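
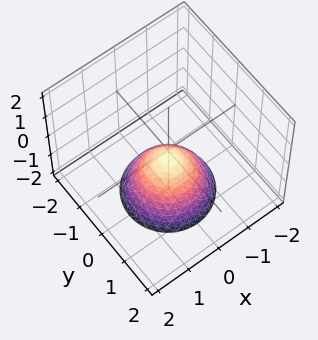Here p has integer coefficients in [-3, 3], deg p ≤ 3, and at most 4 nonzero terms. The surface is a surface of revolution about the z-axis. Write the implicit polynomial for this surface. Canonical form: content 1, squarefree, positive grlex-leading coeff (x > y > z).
2*x^2 + 2*y^2 + 2*z + 1

Degree: the shape is more complex than any degree-1 surface, so deg p = 2.
By symmetry, the z-axis is an axis of rotation, so x and y enter only as x² + y².
Reading off the gridlines: a circular section at z = -1 has radius between 0 and 1; the surface avoids every integer y-axis point in the box.
Together with the visible shape, these determine p as stated.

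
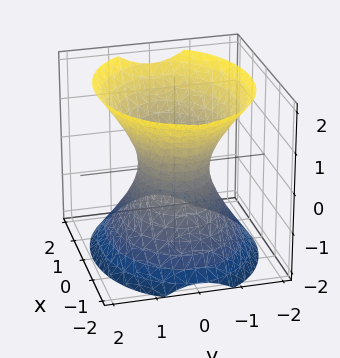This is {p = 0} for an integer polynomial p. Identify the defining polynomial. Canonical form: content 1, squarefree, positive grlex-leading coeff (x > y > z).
2*x^2 + 3*y^2 - 2*z^2 - 2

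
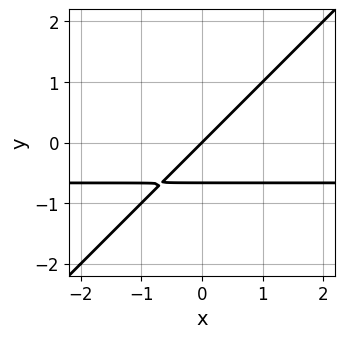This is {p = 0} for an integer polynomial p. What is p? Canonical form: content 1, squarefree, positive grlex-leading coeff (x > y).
The degree is 2 — no degree-1 curve has this shape.
From the visible intercepts: it crosses the y-axis at the gridline y = 0; it crosses the x-axis at the gridline x = 0.
These observations pin down the coefficients.

3*x*y - 3*y^2 + 2*x - 2*y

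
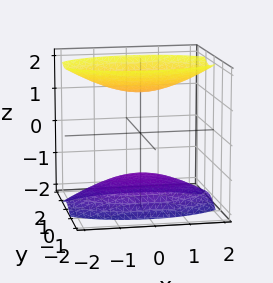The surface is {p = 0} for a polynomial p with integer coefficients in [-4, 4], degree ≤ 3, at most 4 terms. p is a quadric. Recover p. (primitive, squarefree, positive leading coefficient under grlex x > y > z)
The picture has 2 separate pieces. Treating them together as one polynomial.
The degree is 2 — two separate bowl-shaped sheets opening away from each other; a quadric.
Symmetries: the z ↦ −z reflection is a symmetry, so z appears only in even powers; the y ↦ −y reflection is a symmetry, so y appears only in even powers; it's symmetric under x → −x, forcing even powers of x.
From the axis intercepts and sections: no x-intercept at any integer in the box; no y-intercept at any integer in the box.
Solving for integer coefficients yields p as stated.

x^2 + 3*y^2 - 2*z^2 + 3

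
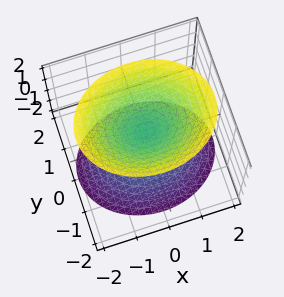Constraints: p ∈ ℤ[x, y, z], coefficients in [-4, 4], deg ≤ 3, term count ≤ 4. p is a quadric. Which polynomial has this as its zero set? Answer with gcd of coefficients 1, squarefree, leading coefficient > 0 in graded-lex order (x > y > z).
2*x^2 + 3*y^2 - 2*z^2 + 1

First, I count 2 distinct pieces. Treating them together as one polynomial.
Next, degree: two separate bowl-shaped sheets opening away from each other; a quadric, so deg p = 2.
Then, symmetries: it's symmetric under y → −y, forcing even powers of y; it's symmetric under x → −x, forcing even powers of x; the z ↦ −z reflection is a symmetry, so z appears only in even powers.
Next, against the integer gridlines: no y-intercept at any integer in the box; it misses every integer gridline on the x-axis.
Finally, matching integer coefficients to the picture gives p.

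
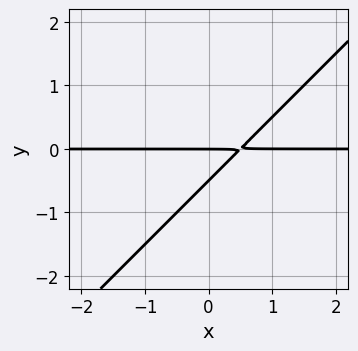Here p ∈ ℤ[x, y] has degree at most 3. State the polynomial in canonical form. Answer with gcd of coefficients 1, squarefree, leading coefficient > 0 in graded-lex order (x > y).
2*x*y - 2*y^2 - y

First, degree: no degree-1 curve has this shape, so deg p = 2.
Then, against the integer gridlines: the visible x-axis segment lies entirely on the curve; it crosses the y-axis at the gridline y = 0.
Finally, together with the visible shape, these determine p as stated.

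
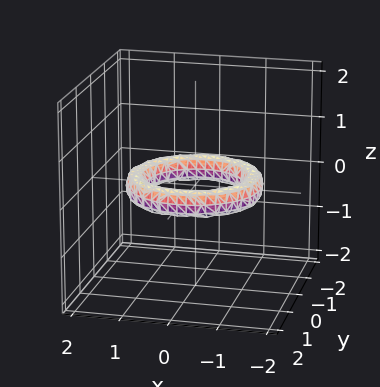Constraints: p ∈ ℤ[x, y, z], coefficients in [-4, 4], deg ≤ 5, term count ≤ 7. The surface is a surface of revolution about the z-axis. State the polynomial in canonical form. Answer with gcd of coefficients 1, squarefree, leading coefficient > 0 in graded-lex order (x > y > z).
1. Degree: the shape is more complex than any degree-3 surface, so deg p = 4.
2. Symmetry: the surface is invariant under rotation about z: p = q(x² + y², z).
3. Reading off the gridlines: the y-axis gridline crossings are at y ∈ {-1, 1}; among the integer gridlines, it crosses the x-axis at x ∈ {-1, 1}; no z-intercept at any integer in the box.
4. Putting this together gives p.

x^4 + 2*x^2*y^2 + y^4 - 3*x^2 - 3*y^2 + 3*z^2 + 2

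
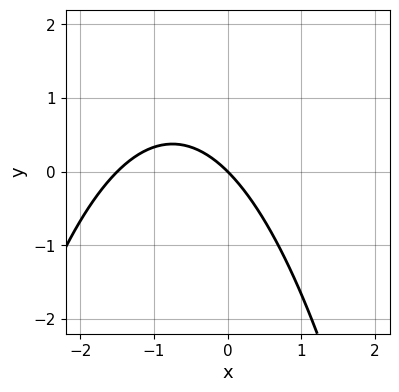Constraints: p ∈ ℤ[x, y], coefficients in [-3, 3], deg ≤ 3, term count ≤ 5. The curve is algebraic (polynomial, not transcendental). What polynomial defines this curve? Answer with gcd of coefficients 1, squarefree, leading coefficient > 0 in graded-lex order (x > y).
2*x^2 + 3*x + 3*y

The degree is 2 — no degree-1 curve has this shape.
Against the integer gridlines: it meets the x-axis at x = 0 (among the integer gridlines); it crosses the y-axis at the gridline y = 0.
Matching integer coefficients to the picture gives p.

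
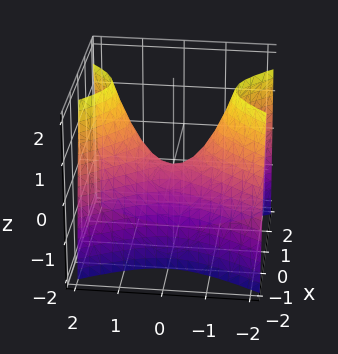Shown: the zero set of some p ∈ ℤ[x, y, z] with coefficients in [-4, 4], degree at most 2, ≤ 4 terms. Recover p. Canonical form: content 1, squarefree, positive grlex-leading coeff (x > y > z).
First, the degree is 2 — a saddle surface; a quadric.
Then, symmetries: it's symmetric under y → −y, forcing even powers of y; mirror symmetry x ↦ −x ⇒ only even powers of x.
Next, against the integer gridlines: it meets the x-axis at x = 0 (among the integer gridlines); one z-axis crossing is at z = 0; it meets the y-axis at y = 0 (among the integer gridlines).
Finally, putting this together gives p.

2*x^2 - y^2 + z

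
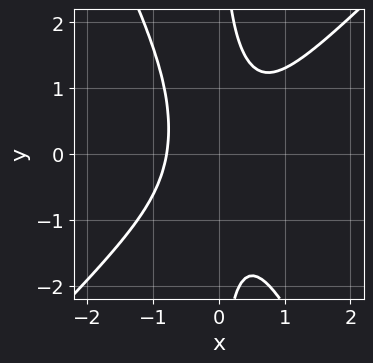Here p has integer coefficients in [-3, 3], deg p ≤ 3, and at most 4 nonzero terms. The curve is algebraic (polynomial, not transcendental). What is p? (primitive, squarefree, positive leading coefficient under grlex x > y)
(a) The degree is 3 — no degree-2 curve has this shape.
(b) Observable constraints: the curve avoids every integer y-axis point in the box.
(c) Putting this together gives p.

2*x^3 - x^2*y - x*y^2 + 1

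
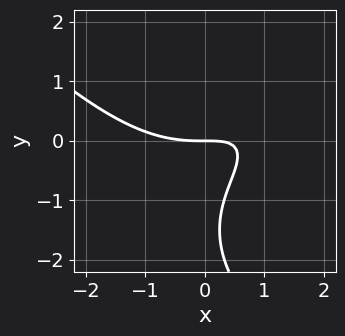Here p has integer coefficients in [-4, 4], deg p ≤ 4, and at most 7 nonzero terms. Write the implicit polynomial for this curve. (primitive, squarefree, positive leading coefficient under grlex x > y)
(a) The degree is 3 — no degree-2 curve has this shape.
(b) Reading off the gridlines: it meets the y-axis at y = 0 (among the integer gridlines); it meets the x-axis at x = 0 (among the integer gridlines).
(c) These observations pin down the coefficients.

x^3 + y^3 - 3*x*y + 3*y^2 + 3*y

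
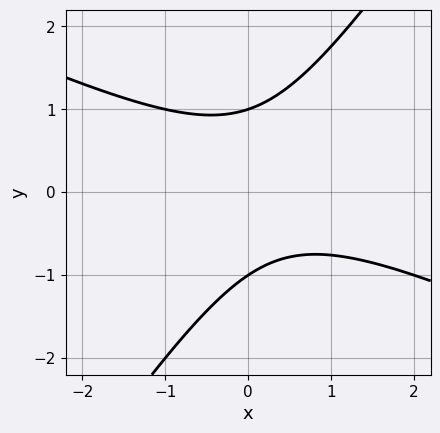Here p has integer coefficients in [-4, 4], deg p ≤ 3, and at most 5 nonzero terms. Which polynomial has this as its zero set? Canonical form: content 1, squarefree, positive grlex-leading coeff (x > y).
deg p = 2.
From the axis intercepts and sections: the y-axis gridline crossings are at y ∈ {-1, 1}; the curve avoids every integer x-axis point in the box.
Solving for integer coefficients yields p as stated.

2*x^2 + 3*x*y - 3*y^2 - x + 3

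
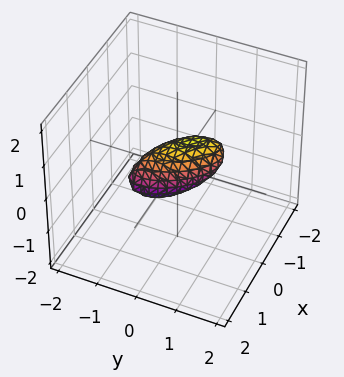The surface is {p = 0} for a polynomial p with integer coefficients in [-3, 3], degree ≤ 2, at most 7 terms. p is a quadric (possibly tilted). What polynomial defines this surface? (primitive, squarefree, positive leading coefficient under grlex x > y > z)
(a) deg p = 2.
(b) Matching integer coefficients to the picture gives p.

3*x^2 + 3*x*y + 2*x*z + 2*y^2 + 3*z^2 - 1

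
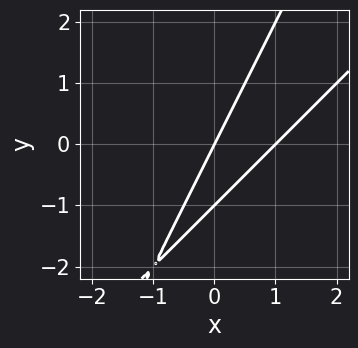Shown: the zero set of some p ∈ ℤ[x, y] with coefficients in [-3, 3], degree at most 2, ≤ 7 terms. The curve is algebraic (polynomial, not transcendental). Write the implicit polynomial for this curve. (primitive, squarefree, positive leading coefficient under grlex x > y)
2*x^2 - 3*x*y + y^2 - 2*x + y

(a) deg p = 2. The shape is more complex than any degree-1 curve.
(b) Observable constraints: the y-axis gridline crossings are at y ∈ {-1, 0}; the x-axis gridline crossings are at x ∈ {0, 1}.
(c) Solving for integer coefficients yields p as stated.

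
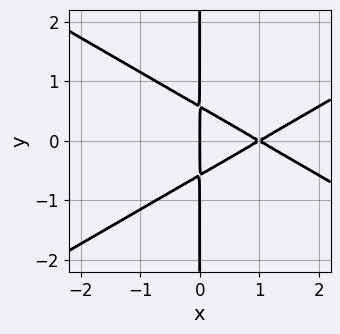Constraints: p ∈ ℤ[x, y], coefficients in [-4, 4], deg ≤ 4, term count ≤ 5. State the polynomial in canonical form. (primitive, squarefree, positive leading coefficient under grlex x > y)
x^3 - 3*x*y^2 - 2*x^2 + x

(a) Degree: the shape is more complex than any degree-2 curve, so deg p = 3.
(b) Symmetries: it's symmetric under y → −y, forcing even powers of y.
(c) From the visible intercepts: among the integer gridlines, it crosses the x-axis at x ∈ {0, 1}; every point of the y-axis in the box is on the curve.
(d) Putting this together gives p.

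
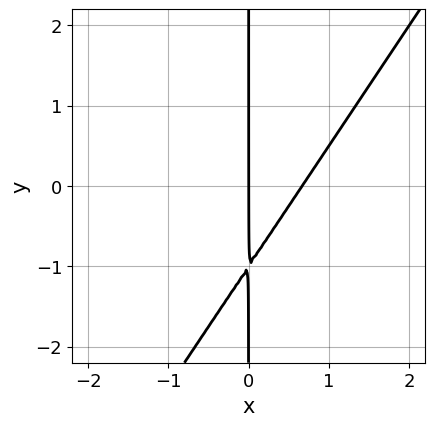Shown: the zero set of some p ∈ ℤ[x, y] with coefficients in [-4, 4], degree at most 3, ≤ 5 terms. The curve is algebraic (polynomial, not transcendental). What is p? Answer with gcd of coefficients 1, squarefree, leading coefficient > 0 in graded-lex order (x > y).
(a) Degree: the shape is more complex than any degree-1 curve, so deg p = 2.
(b) Checking where it meets the axes: it meets the x-axis at x = 0 (among the integer gridlines); the visible y-axis segment lies entirely on the curve.
(c) Putting this together gives p.

3*x^2 - 2*x*y - 2*x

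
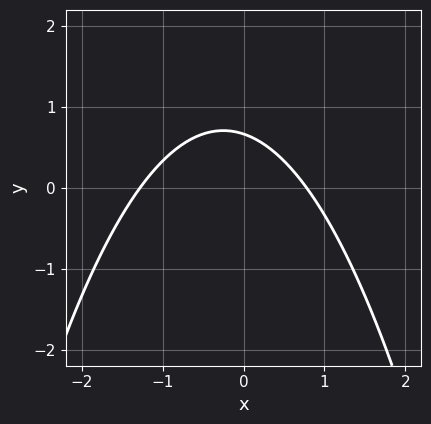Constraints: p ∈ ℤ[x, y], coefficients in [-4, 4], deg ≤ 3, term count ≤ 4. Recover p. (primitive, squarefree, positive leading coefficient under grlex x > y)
2*x^2 + x + 3*y - 2

(a) deg p = 2. No degree-1 curve has this shape.
(b) Putting this together gives p.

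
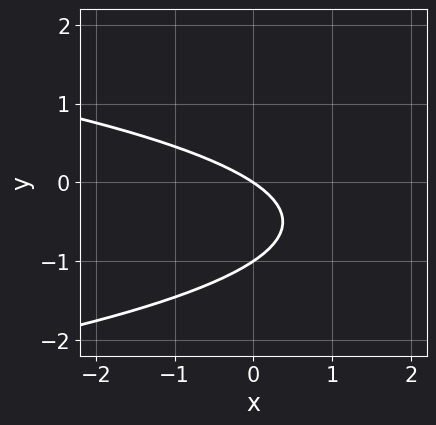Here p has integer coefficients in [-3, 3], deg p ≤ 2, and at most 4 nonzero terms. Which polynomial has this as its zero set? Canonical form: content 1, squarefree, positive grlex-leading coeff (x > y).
(a) Degree: a generic line meets the curve in up to 2 points, so deg p = 2.
(b) Reading off the gridlines: among the integer gridlines, it crosses the y-axis at y ∈ {-1, 0}; it meets the x-axis at x = 0 (among the integer gridlines).
(c) The integer polynomial consistent with all of this is the stated p.

3*y^2 + 2*x + 3*y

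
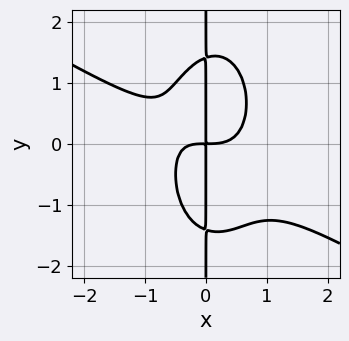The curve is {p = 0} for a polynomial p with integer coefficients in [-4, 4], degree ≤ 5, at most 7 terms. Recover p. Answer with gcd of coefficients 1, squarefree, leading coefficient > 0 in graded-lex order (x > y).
1. Degree: the shape is more complex than any degree-3 curve, so deg p = 4.
2. Reading off the gridlines: every point of the y-axis in the box is on the curve.
3. Together with the visible shape, these determine p as stated.

2*x^4 + 3*x^3*y + x*y^3 - x^2*y - 2*x*y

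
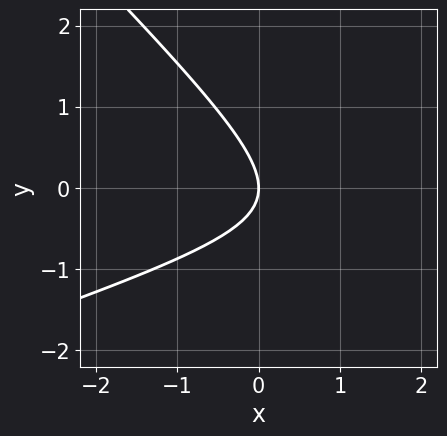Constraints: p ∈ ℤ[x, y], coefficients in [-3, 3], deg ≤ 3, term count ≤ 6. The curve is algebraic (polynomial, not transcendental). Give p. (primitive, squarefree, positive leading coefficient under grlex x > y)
(a) deg p = 2. A generic line meets the curve in up to 2 points.
(b) Checking where it meets the axes: one y-axis crossing is at y = 0; it meets the x-axis at x = 0 (among the integer gridlines).
(c) Matching integer coefficients to the picture gives p.

x^2 - 2*x*y - 3*y^2 - 3*x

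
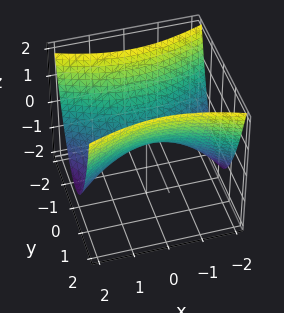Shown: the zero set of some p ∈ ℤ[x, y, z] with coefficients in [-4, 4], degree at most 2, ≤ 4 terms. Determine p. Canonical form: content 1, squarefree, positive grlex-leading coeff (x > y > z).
x^2 - 3*y^2 + 3*z

1. The degree is 2 — a saddle surface; a quadric.
2. Symmetries: mirror symmetry y ↦ −y ⇒ only even powers of y; it's symmetric under x → −x, forcing even powers of x.
3. From the axis intercepts and sections: it crosses the x-axis at the gridline x = 0; it crosses the z-axis at the gridline z = 0.
4. Solving for integer coefficients yields p as stated.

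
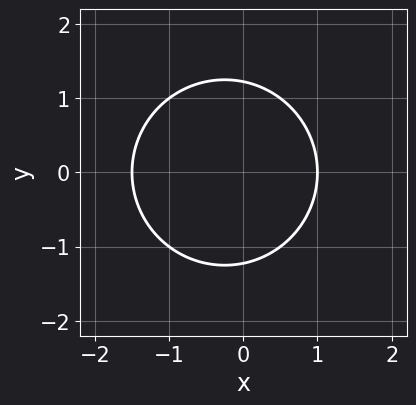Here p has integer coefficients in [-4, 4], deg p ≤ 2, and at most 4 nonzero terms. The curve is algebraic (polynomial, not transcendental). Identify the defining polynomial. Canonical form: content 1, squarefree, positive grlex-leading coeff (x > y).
deg p = 2. The shape is more complex than any degree-1 curve.
Symmetries: it's symmetric under y → −y, forcing even powers of y.
Observable constraints: it crosses the x-axis at the gridline x = 1.
These observations pin down the coefficients.

2*x^2 + 2*y^2 + x - 3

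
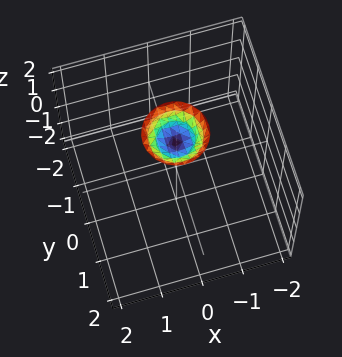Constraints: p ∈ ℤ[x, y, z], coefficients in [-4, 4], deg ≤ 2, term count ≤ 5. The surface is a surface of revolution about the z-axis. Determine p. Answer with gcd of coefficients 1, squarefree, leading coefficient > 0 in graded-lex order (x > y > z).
First, degree: a generic line meets the surface in up to 2 points, so deg p = 2.
Then, symmetries: the z-axis is an axis of rotation, so x and y enter only as x² + y².
Then, from the visible intercepts: the surface avoids every integer y-axis point in the box; a circular section at z = 2 has radius between 0 and 1; no x-intercept at any integer in the box.
Finally, fitting integer coefficients to these (and the overall shape) gives p.

2*x^2 + 2*y^2 - 2*z + 3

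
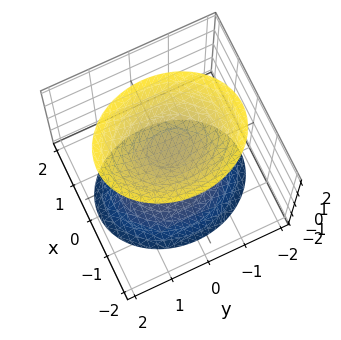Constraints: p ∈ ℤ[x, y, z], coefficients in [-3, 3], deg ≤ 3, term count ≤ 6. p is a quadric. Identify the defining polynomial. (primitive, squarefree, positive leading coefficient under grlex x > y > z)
3*x^2 + 2*y^2 - 2*z^2 + 2

There are 2 components.
deg p = 2.
Symmetries: the y ↦ −y reflection is a symmetry, so y appears only in even powers; it's symmetric under z → −z, forcing even powers of z; it's symmetric under x → −x, forcing even powers of x.
From the axis intercepts and sections: the surface avoids every integer x-axis point in the box; no y-intercept at any integer in the box.
Together with the visible shape, these determine p as stated.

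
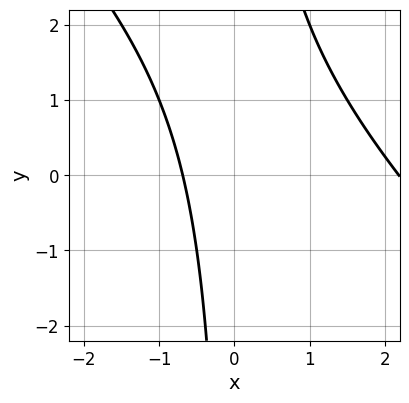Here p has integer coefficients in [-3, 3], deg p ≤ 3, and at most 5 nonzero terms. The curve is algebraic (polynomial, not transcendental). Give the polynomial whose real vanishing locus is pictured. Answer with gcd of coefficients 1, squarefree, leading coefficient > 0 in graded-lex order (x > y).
1. Degree: a generic line meets the curve in up to 2 points, so deg p = 2.
2. Checking where it meets the axes: no y-intercept at any integer in the box.
3. Assembling these constraints gives the stated polynomial.

2*x^2 + 2*x*y - 3*x - 3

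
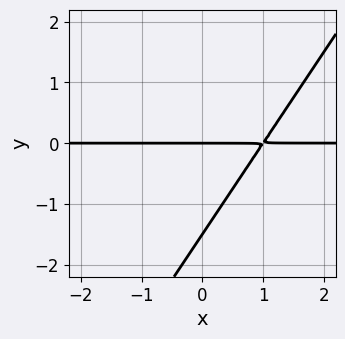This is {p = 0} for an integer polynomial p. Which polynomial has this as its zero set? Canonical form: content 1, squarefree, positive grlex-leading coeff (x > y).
deg p = 2. No degree-1 curve has this shape.
From the visible intercepts: every point of the x-axis in the box is on the curve; it meets the y-axis at y = 0 (among the integer gridlines).
Fitting integer coefficients to these (and the overall shape) gives p.

3*x*y - 2*y^2 - 3*y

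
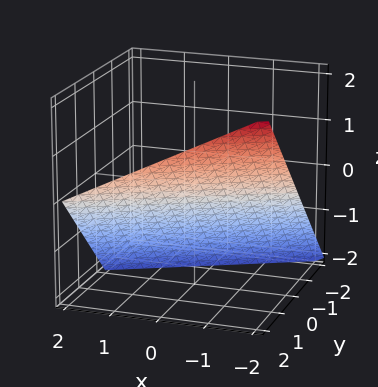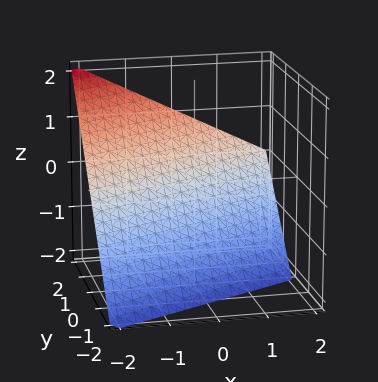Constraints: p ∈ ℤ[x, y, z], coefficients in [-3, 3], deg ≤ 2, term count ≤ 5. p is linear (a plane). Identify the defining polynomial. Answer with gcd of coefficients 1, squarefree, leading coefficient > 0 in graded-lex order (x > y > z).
x - 2*y + 2*z + 2

The degree is 1 — every cross-section is a straight line — this is a plane.
Observable constraints: one z-axis crossing is at z = -1; one x-axis crossing is at x = -2; it crosses the y-axis at the gridline y = 1.
Fitting integer coefficients to these (and the overall shape) gives p.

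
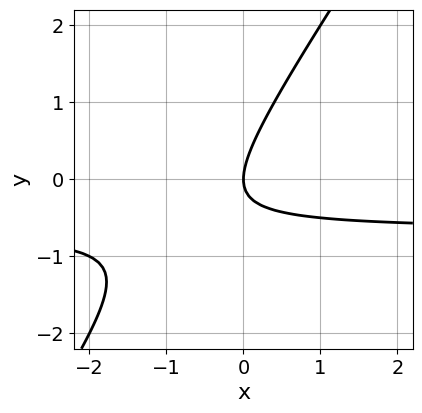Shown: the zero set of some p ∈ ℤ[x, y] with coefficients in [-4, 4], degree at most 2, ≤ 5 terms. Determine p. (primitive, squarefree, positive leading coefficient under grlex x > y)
(a) The degree is 2 — no degree-1 curve has this shape.
(b) Observable constraints: it crosses the y-axis at the gridline y = 0; one x-axis crossing is at x = 0.
(c) Solving for integer coefficients yields p as stated.

3*x*y - 2*y^2 + 2*x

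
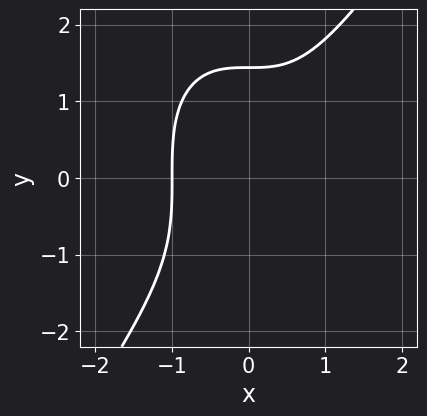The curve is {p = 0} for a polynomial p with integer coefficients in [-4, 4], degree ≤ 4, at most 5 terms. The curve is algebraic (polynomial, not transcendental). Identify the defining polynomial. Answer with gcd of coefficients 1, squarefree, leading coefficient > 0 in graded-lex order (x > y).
3*x^3 - y^3 + 3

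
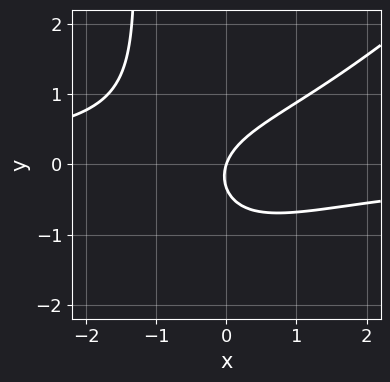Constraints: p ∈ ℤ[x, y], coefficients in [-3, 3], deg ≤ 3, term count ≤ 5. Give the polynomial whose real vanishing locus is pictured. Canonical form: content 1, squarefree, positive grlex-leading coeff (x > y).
2*x^2*y - 2*x*y^2 - 3*y^2 + 3*x - y

1. The degree is 3 — the shape is more complex than any degree-2 curve.
2. Reading off the gridlines: it meets the y-axis at y = 0 (among the integer gridlines); one x-axis crossing is at x = 0.
3. Putting this together gives p.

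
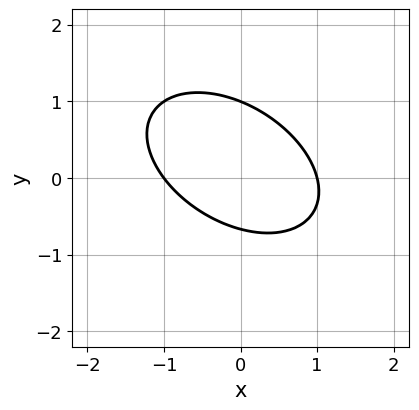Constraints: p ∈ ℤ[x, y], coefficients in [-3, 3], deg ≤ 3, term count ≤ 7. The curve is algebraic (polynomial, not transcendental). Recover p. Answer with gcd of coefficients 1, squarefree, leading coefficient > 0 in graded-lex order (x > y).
2*x^2 + 2*x*y + 3*y^2 - y - 2

deg p = 2.
Checking where it meets the axes: it meets the y-axis at y = 1 (among the integer gridlines); among the integer gridlines, it crosses the x-axis at x ∈ {-1, 1}.
Assembling these constraints gives the stated polynomial.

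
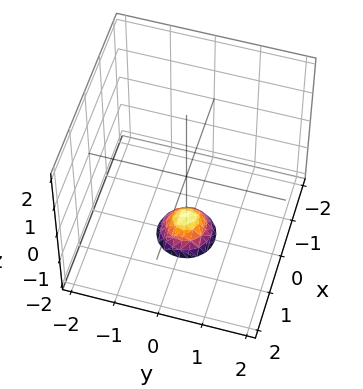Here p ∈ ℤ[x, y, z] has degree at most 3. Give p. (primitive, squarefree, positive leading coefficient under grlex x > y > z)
3*x^2 + 3*y^2 + 2*z + 3

First, the degree is 2 — the shape is more complex than any degree-1 surface.
Next, symmetries: rotational symmetry about the z-axis ⇒ p depends on x, y only through x² + y².
Next, reading off the gridlines: it misses every integer gridline on the x-axis; no y-intercept at any integer in the box.
Finally, these observations pin down the coefficients.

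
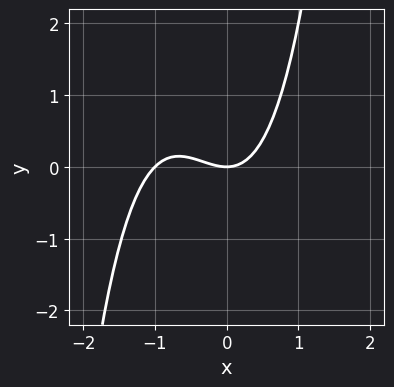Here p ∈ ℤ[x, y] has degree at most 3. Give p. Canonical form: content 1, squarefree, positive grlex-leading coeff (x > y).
1. deg p = 3.
2. Observable constraints: the x-axis gridline crossings are at x ∈ {-1, 0}; it meets the y-axis at y = 0 (among the integer gridlines).
3. Putting this together gives p.

x^3 + x^2 - y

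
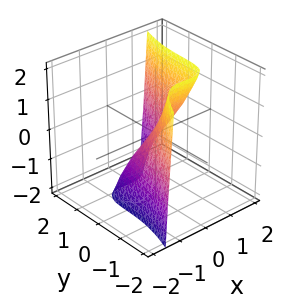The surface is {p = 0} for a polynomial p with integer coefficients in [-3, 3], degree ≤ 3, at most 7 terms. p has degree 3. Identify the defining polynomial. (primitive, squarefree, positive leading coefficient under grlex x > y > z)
Degree: no degree-2 surface has this shape, so deg p = 3.
Observable constraints: one x-axis crossing is at x = 0; one y-axis crossing is at y = 0; it crosses the z-axis at the gridline z = 0.
Together with the visible shape, these determine p as stated.

3*x^3 + 2*x^2*y - y^3 - 3*y - 2*z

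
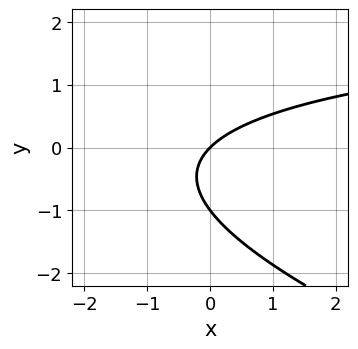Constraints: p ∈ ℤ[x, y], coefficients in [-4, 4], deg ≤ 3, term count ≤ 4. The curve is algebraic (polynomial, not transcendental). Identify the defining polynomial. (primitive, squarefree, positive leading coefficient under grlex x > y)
x*y + 3*y^2 - 3*x + 3*y

1. deg p = 2.
2. From the axis intercepts and sections: it crosses the x-axis at the gridline x = 0; the y-axis gridline crossings are at y ∈ {-1, 0}.
3. These observations pin down the coefficients.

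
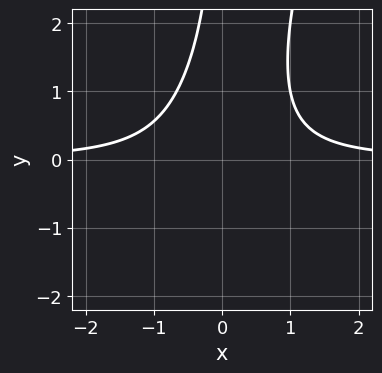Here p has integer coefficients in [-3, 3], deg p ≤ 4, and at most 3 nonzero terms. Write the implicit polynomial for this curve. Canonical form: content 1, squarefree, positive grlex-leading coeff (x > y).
1. The degree is 3 — a generic line meets the curve in up to 3 points.
2. Reading off the gridlines: the curve avoids every integer x-axis point in the box; it misses every integer gridline on the y-axis.
3. Assembling these constraints gives the stated polynomial.

3*x^2*y - x*y^2 - 2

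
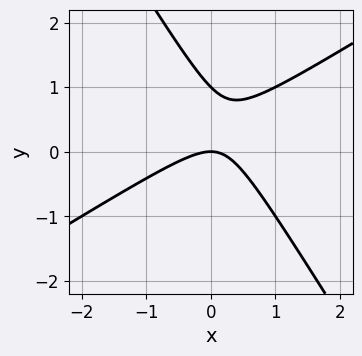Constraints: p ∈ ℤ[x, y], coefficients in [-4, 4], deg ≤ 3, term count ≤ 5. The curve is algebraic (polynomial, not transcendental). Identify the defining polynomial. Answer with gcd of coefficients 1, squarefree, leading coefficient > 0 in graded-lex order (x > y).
(a) Degree: the shape is more complex than any degree-1 curve, so deg p = 2.
(b) Checking where it meets the axes: it crosses the x-axis at the gridline x = 0; the y-axis gridline crossings are at y ∈ {0, 1}.
(c) Putting this together gives p.

x^2 - x*y - y^2 + y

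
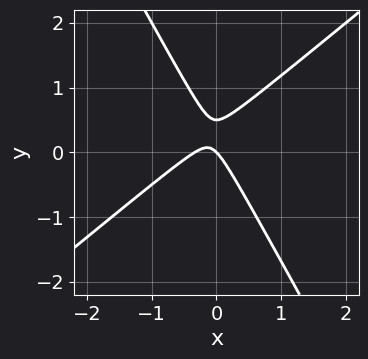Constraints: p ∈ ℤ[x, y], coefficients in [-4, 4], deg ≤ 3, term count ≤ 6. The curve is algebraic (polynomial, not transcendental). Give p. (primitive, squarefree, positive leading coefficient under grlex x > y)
3*x^2 - 2*x*y - 2*y^2 + x + y

(a) deg p = 2. The shape is more complex than any degree-1 curve.
(b) Reading off the gridlines: one y-axis crossing is at y = 0; one x-axis crossing is at x = 0.
(c) Matching integer coefficients to the picture gives p.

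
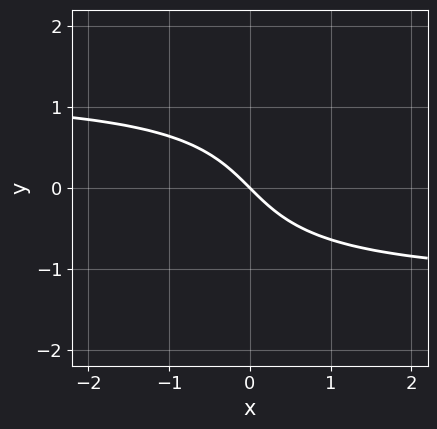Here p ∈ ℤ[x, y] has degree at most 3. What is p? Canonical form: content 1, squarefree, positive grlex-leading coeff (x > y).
First, deg p = 3. No degree-2 curve has this shape.
Then, from the visible intercepts: it crosses the x-axis at the gridline x = 0; it crosses the y-axis at the gridline y = 0.
Finally, assembling these constraints gives the stated polynomial.

2*x*y^2 - y^3 - 3*x - 3*y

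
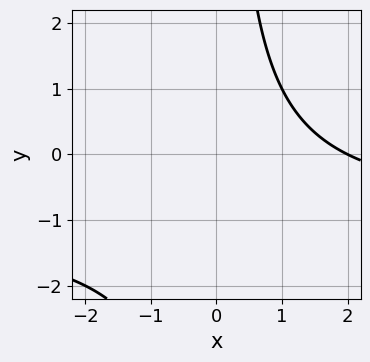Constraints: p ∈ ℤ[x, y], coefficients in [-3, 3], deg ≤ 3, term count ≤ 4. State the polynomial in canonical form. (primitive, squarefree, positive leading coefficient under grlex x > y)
x*y + x - 2

1. Degree: a generic line meets the curve in up to 2 points, so deg p = 2.
2. Observable constraints: one x-axis crossing is at x = 2; the curve avoids every integer y-axis point in the box.
3. Matching integer coefficients to the picture gives p.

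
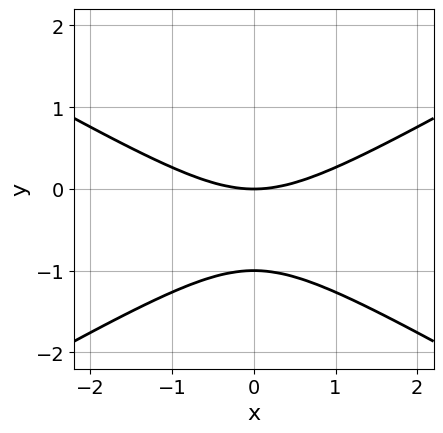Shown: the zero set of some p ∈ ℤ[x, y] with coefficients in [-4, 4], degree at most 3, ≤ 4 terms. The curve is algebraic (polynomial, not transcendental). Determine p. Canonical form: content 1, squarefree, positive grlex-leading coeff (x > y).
x^2 - 3*y^2 - 3*y

Degree: the shape is more complex than any degree-1 curve, so deg p = 2.
Symmetries: it's symmetric under x → −x, forcing even powers of x.
Checking where it meets the axes: among the integer gridlines, it crosses the y-axis at y ∈ {-1, 0}; one x-axis crossing is at x = 0.
These observations pin down the coefficients.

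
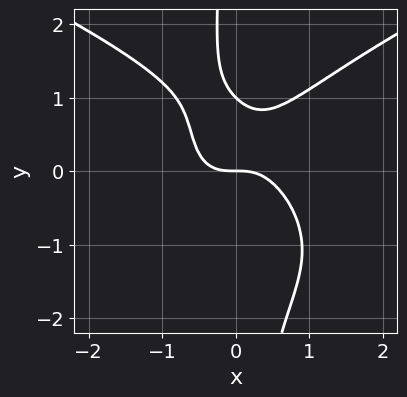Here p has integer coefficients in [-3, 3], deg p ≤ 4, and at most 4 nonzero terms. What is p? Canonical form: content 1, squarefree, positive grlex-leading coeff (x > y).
2*x*y^3 - 3*x^3 + 2*y^2 - 2*y

(a) deg p = 4. The shape is more complex than any degree-3 curve.
(b) Against the integer gridlines: it meets the x-axis at x = 0 (among the integer gridlines); the y-axis gridline crossings are at y ∈ {0, 1}.
(c) Assembling these constraints gives the stated polynomial.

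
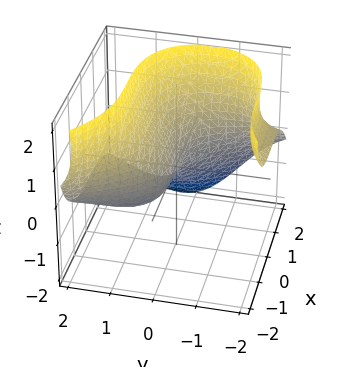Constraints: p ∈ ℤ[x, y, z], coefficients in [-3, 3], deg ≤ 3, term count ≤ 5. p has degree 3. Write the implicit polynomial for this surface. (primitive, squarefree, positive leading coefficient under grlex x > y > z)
x^3 + 2*y^2*z - 2*z^2 + 3*y

The degree is 3 — the shape is more complex than any degree-2 surface.
From the axis intercepts and sections: it meets the z-axis at z = 0 (among the integer gridlines); one y-axis crossing is at y = 0; one x-axis crossing is at x = 0.
Fitting integer coefficients to these (and the overall shape) gives p.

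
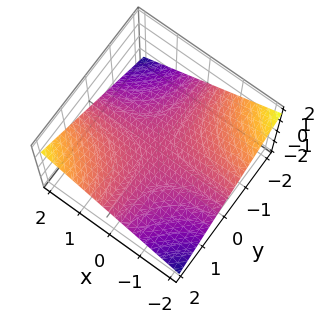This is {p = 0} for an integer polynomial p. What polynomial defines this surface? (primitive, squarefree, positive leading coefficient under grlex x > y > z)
x*y - 3*z

Degree: a hyperbolic paraboloid; a quadric, so deg p = 2.
Reading off the gridlines: every point of the x-axis in the box is on the surface; the visible y-axis segment lies entirely on the surface.
Putting this together gives p.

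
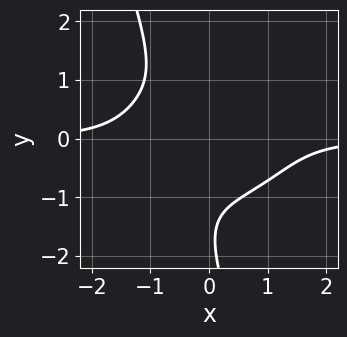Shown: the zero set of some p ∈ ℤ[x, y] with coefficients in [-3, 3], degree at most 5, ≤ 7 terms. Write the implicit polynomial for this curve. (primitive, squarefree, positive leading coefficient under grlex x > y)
2*x^3*y + 3*x*y^3 + y^4 + 2*y^3 + 3

First, degree: the shape is more complex than any degree-3 curve, so deg p = 4.
Then, checking where it meets the axes: the curve avoids every integer x-axis point in the box; no y-intercept at any integer in the box.
Finally, putting this together gives p.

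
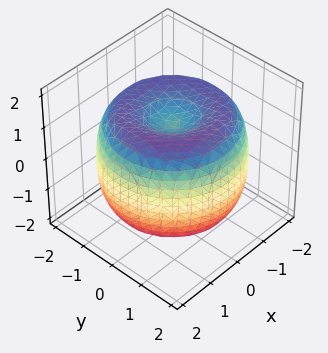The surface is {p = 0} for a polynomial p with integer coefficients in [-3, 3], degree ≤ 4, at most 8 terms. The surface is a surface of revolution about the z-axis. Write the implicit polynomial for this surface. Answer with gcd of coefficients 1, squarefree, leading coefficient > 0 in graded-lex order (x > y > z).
x^4 + 2*x^2*y^2 + y^4 - 3*x^2 - 3*y^2 + 2*z^2 - 2

deg p = 4.
Symmetries: every cross-section ⟂ z is a circle, so x, y appear only via x² + y².
Checking where it meets the axes: the z-axis gridline crossings are at z ∈ {-1, 1}; a circular section at z = 0 has radius between 1 and 2.
Fitting integer coefficients to these (and the overall shape) gives p.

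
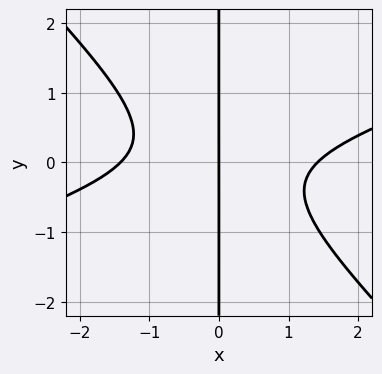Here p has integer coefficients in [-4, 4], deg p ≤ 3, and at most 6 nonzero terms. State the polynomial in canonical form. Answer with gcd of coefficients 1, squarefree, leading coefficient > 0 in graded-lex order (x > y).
1. deg p = 3. The shape is more complex than any degree-2 curve.
2. Observable constraints: one x-axis crossing is at x = 0; every point of the y-axis in the box is on the curve.
3. Together with the visible shape, these determine p as stated.

x^3 - 2*x^2*y - 3*x*y^2 - 2*x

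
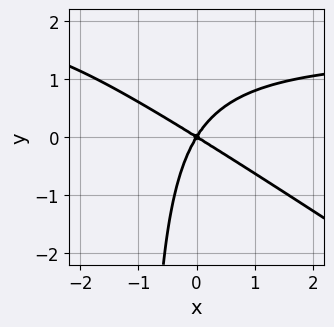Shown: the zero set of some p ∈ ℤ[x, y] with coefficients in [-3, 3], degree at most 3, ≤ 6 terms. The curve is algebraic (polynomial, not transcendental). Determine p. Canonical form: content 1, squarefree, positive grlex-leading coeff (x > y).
2*x^2*y + 3*x*y^2 - 3*x^2 - 3*x*y + 3*y^2

1. The degree is 3 — no degree-2 curve has this shape.
2. Against the integer gridlines: it meets the x-axis at x = 0 (among the integer gridlines); it meets the y-axis at y = 0 (among the integer gridlines).
3. These observations pin down the coefficients.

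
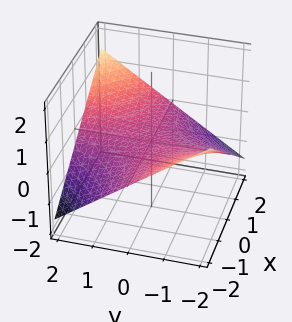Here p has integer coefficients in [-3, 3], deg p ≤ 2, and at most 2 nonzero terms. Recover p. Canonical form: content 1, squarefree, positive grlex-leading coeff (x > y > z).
(a) Degree: a hyperbolic paraboloid; a quadric, so deg p = 2.
(b) From the visible intercepts: one z-axis crossing is at z = 0; the visible x-axis segment lies entirely on the surface; the visible y-axis segment lies entirely on the surface.
(c) Matching integer coefficients to the picture gives p.

x*y - 3*z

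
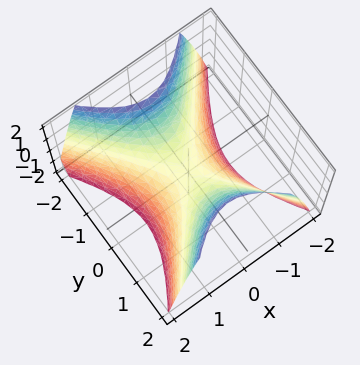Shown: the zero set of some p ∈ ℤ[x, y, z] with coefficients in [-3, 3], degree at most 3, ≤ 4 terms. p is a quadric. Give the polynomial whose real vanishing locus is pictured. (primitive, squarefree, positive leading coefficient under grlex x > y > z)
(a) deg p = 2. A saddle surface; a quadric.
(b) Symmetries: the x ↦ −x reflection is a symmetry, so x appears only in even powers; it's symmetric under y → −y, forcing even powers of y.
(c) Reading off the gridlines: it meets the x-axis at x = 0 (among the integer gridlines); it crosses the z-axis at the gridline z = 0.
(d) Together with the visible shape, these determine p as stated.

3*x^2 - 2*y^2 + 2*z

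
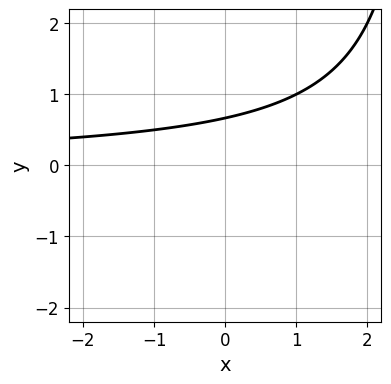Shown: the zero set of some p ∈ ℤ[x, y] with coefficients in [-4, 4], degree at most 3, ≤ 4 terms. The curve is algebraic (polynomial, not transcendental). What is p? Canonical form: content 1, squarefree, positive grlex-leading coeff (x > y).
deg p = 2.
Against the integer gridlines: no x-intercept at any integer in the box.
Fitting integer coefficients to these (and the overall shape) gives p.

x*y - 3*y + 2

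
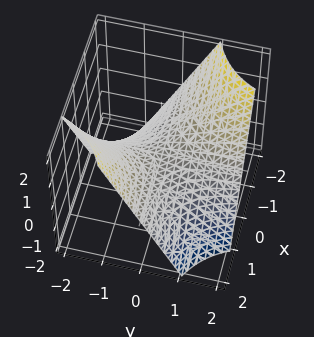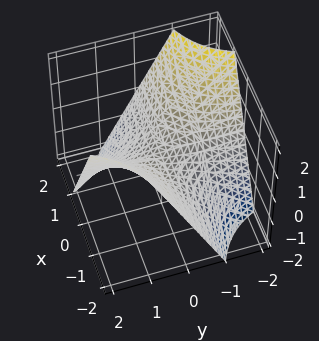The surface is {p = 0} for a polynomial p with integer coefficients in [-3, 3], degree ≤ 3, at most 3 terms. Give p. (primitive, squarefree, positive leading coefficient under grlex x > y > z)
x*y + z

(a) The degree is 2 — a hyperbolic paraboloid; a quadric.
(b) Observable constraints: every point of the y-axis in the box is on the surface; one z-axis crossing is at z = 0; every point of the x-axis in the box is on the surface.
(c) Fitting integer coefficients to these (and the overall shape) gives p.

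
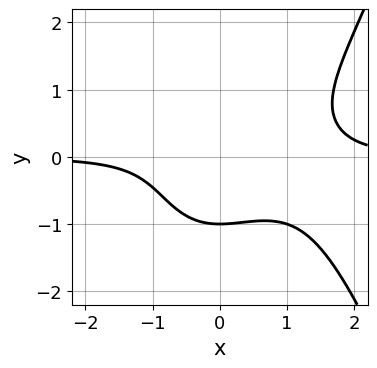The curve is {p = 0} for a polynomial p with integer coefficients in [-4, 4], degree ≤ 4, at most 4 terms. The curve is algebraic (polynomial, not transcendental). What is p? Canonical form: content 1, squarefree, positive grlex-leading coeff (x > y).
1. Degree: the shape is more complex than any degree-3 curve, so deg p = 4.
2. From the axis intercepts and sections: it misses every integer gridline on the x-axis; it meets the y-axis at y = -1 (among the integer gridlines).
3. Solving for integer coefficients yields p as stated.

x^3*y - x^2*y - y^3 - 1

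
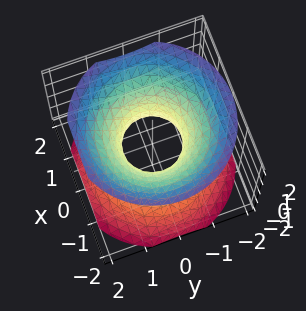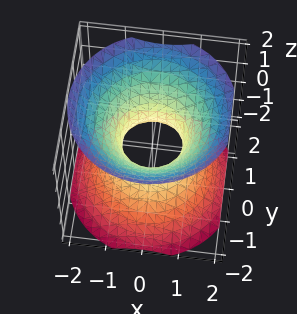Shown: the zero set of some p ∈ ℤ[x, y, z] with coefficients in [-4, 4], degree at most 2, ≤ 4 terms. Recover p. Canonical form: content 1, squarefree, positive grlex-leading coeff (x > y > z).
3*x^2 + 3*y^2 - 3*z^2 - 2

The degree is 2 — an hourglass — one-sheet hyperboloid; a quadric.
Symmetry: every cross-section ⟂ z is a circle, so x, y appear only via x² + y²; mirror symmetry z ↦ −z ⇒ only even powers of z.
From the axis intercepts and sections: the surface avoids every integer z-axis point in the box; a circular section at z = 0 has radius between 0 and 1.
Putting this together gives p.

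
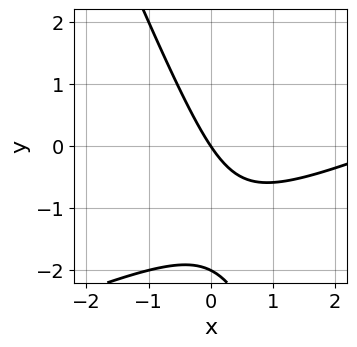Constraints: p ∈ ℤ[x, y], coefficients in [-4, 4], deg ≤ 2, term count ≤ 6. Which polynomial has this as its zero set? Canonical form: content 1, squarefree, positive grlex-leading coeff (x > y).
(a) Degree: no degree-1 curve has this shape, so deg p = 2.
(b) From the axis intercepts and sections: it crosses the x-axis at the gridline x = 0; the y-axis gridline crossings are at y ∈ {-2, 0}.
(c) Fitting integer coefficients to these (and the overall shape) gives p.

x^2 - 2*x*y - y^2 - 3*x - 2*y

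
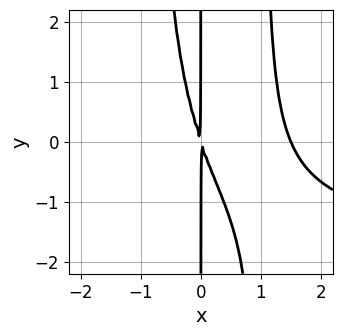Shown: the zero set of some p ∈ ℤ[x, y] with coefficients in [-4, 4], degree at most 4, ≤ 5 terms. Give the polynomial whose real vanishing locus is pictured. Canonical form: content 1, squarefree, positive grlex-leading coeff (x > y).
(a) Degree: no degree-3 curve has this shape, so deg p = 4.
(b) Observable constraints: the visible y-axis segment lies entirely on the curve.
(c) Assembling these constraints gives the stated polynomial.

x^3*y + 2*x^3 - 3*x^2 - x*y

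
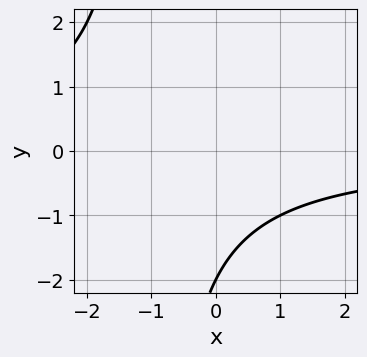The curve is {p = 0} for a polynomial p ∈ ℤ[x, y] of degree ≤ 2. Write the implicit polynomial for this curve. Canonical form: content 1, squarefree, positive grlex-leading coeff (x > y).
x*y + y + 2

1. deg p = 2. No degree-1 curve has this shape.
2. From the axis intercepts and sections: it crosses the y-axis at the gridline y = -2; the curve avoids every integer x-axis point in the box.
3. Matching integer coefficients to the picture gives p.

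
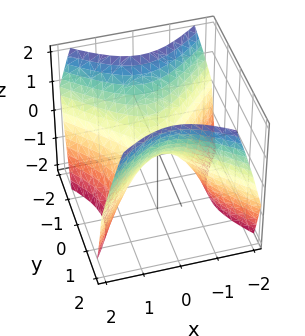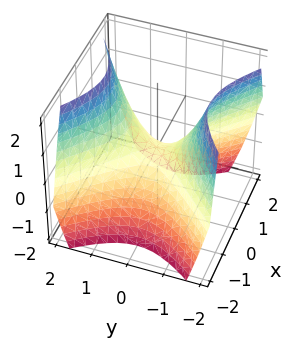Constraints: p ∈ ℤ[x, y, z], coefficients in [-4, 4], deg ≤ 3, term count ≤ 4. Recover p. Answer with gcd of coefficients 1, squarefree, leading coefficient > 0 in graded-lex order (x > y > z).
x^2 - y^2 + z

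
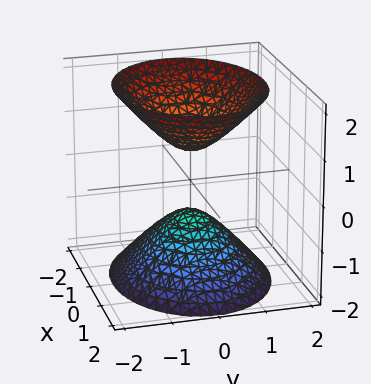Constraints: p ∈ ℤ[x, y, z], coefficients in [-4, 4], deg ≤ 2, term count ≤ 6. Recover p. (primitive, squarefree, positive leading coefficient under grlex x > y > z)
2*x^2 + 3*y^2 - 2*z^2 + 1

There are 2 components. They look like related sheets of one shape, so recover p as a whole.
deg p = 2. Two separate bowl-shaped sheets opening away from each other; a quadric.
Symmetries: it's symmetric under x → −x, forcing even powers of x; it's symmetric under y → −y, forcing even powers of y; the z ↦ −z reflection is a symmetry, so z appears only in even powers.
Checking where it meets the axes: no y-intercept at any integer in the box; no x-intercept at any integer in the box.
Together with the visible shape, these determine p as stated.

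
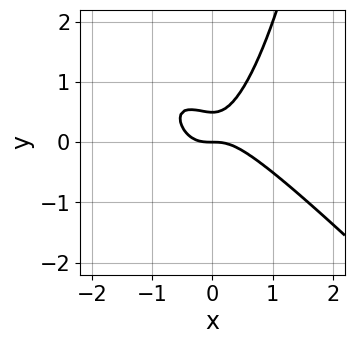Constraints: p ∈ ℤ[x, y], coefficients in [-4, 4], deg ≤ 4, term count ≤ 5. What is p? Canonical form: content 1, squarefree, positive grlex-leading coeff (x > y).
2*x^3 + 2*x^2*y - 2*y^2 + y

deg p = 3.
From the visible intercepts: it crosses the y-axis at the gridline y = 0; it meets the x-axis at x = 0 (among the integer gridlines).
Assembling these constraints gives the stated polynomial.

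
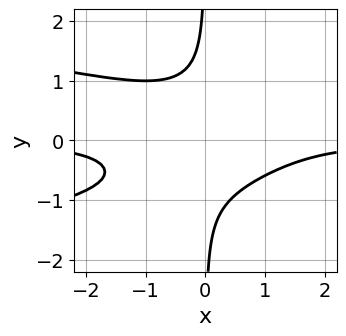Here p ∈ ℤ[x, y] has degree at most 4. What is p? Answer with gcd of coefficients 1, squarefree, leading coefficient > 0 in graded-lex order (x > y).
2*x*y^3 + x^2*y + 1

1. The degree is 4 — no degree-3 curve has this shape.
2. Checking where it meets the axes: no x-intercept at any integer in the box; no y-intercept at any integer in the box.
3. These observations pin down the coefficients.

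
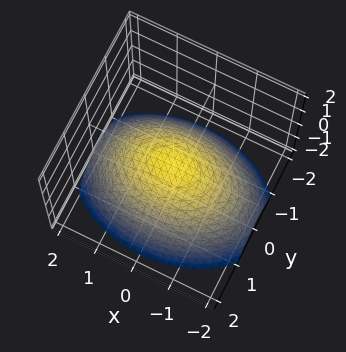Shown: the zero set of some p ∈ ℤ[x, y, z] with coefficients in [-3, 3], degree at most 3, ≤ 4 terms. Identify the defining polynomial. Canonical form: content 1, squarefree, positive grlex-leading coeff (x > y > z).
1. The degree is 2 — a paraboloid; a quadric.
2. Symmetries: mirror symmetry x ↦ −x ⇒ only even powers of x; it's symmetric under y → −y, forcing even powers of y.
3. From the axis intercepts and sections: one x-axis crossing is at x = 0; one z-axis crossing is at z = 0; it meets the y-axis at y = 0 (among the integer gridlines).
4. These observations pin down the coefficients.

x^2 + 2*y^2 + 3*z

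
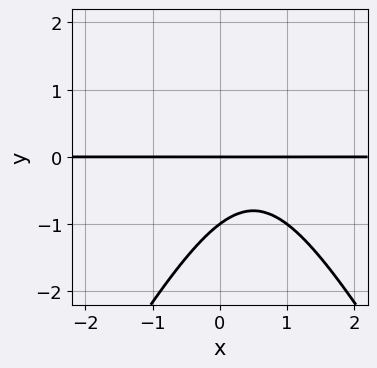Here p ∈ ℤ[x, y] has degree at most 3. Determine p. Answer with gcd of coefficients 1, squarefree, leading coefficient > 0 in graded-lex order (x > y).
3*x^2*y - y^3 - 3*x*y + 2*y^2 + 3*y

First, the degree is 3 — a generic line meets the curve in up to 3 points.
Then, reading off the gridlines: among the integer gridlines, it crosses the y-axis at y ∈ {-1, 0}; every point of the x-axis in the box is on the curve.
Finally, together with the visible shape, these determine p as stated.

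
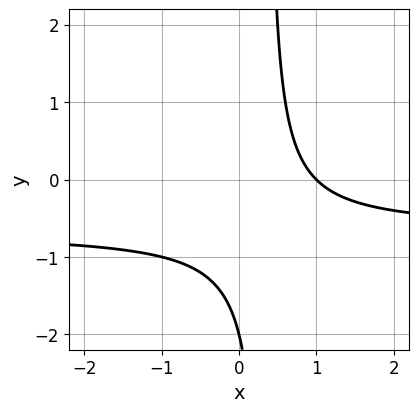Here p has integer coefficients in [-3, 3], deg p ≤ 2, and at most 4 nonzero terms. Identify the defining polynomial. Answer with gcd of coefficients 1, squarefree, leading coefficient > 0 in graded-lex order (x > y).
deg p = 2. A generic line meets the curve in up to 2 points.
Against the integer gridlines: it crosses the y-axis at the gridline y = -2; one x-axis crossing is at x = 1.
Fitting integer coefficients to these (and the overall shape) gives p.

3*x*y + 2*x - y - 2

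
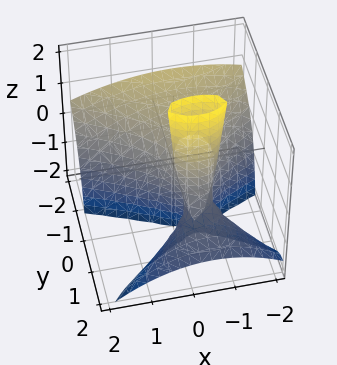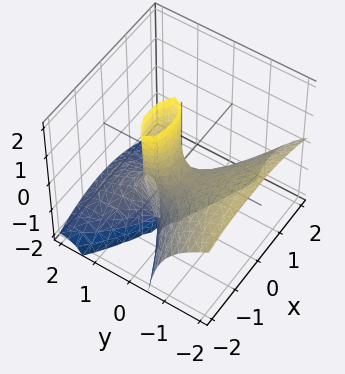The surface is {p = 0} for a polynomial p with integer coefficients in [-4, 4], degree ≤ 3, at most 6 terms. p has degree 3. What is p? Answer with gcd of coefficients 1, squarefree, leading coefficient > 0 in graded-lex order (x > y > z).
y^3 + 2*y^2*z + x^2 - y*z + x

1. deg p = 3.
2. From the visible intercepts: it crosses the y-axis at the gridline y = 0; every point of the z-axis in the box is on the surface; the x-axis gridline crossings are at x ∈ {-1, 0}.
3. Solving for integer coefficients yields p as stated.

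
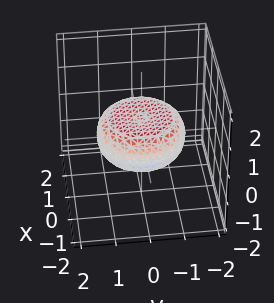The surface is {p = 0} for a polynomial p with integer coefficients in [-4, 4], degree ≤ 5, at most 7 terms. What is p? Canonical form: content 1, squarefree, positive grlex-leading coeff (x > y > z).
x^4 + 2*x^2*y^2 + y^4 - x^2 - y^2 + 3*z^2 - 1

1. The degree is 4 — no degree-3 surface has this shape.
2. Symmetries: every cross-section ⟂ z is a circle, so x, y appear only via x² + y².
3. Against the integer gridlines: a circular section at z = 0 has radius between 1 and 2.
4. Assembling these constraints gives the stated polynomial.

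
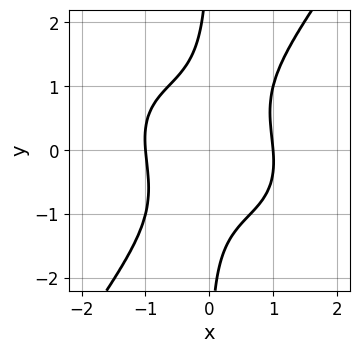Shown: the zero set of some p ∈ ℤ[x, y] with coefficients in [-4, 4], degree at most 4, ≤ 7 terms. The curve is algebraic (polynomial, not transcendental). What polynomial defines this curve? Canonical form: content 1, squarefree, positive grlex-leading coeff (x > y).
First, the degree is 4 — a generic line meets the curve in up to 4 points.
Next, from the visible intercepts: among the integer gridlines, it crosses the x-axis at x ∈ {-1, 1}; it misses every integer gridline on the y-axis.
Finally, these observations pin down the coefficients.

3*x^4 + x^3*y + 2*x^2*y^2 - 3*x*y^3 - 3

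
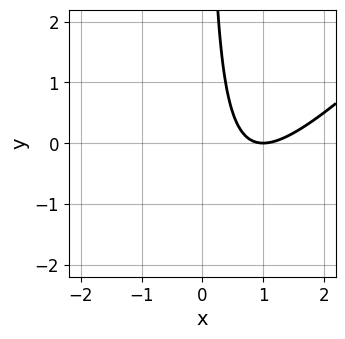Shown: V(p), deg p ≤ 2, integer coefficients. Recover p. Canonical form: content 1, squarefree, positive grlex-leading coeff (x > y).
x^2 - x*y - 2*x + 1

(a) deg p = 2. No degree-1 curve has this shape.
(b) Reading off the gridlines: it misses every integer gridline on the y-axis; one x-axis crossing is at x = 1.
(c) Solving for integer coefficients yields p as stated.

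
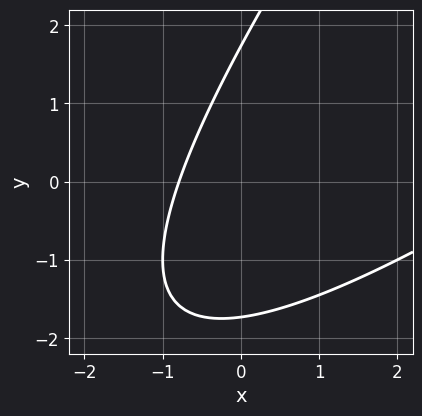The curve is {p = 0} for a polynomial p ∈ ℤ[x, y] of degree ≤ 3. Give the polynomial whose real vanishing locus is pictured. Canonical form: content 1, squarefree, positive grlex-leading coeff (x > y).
x^2 - 2*x*y + y^2 - 3*x - 3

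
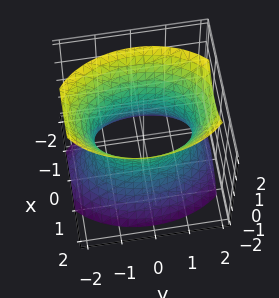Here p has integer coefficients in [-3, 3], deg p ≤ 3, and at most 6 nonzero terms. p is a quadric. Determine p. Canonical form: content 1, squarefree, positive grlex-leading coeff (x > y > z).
Degree: an hourglass — one-sheet hyperboloid; a quadric, so deg p = 2.
Symmetries: it's symmetric under y → −y, forcing even powers of y; the z ↦ −z reflection is a symmetry, so z appears only in even powers; mirror symmetry x ↦ −x ⇒ only even powers of x.
From the axis intercepts and sections: among the integer gridlines, it crosses the x-axis at x ∈ {-1, 1}; it misses every integer gridline on the z-axis.
These observations pin down the coefficients.

2*x^2 + y^2 - z^2 - 2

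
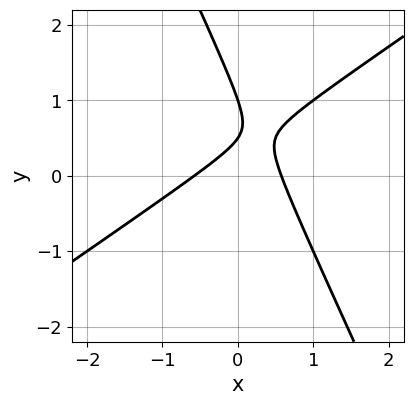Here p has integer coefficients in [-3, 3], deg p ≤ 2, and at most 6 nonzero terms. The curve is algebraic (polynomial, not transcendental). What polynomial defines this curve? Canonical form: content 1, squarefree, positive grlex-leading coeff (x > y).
3*x^2 - 3*x*y - 2*y^2 + 3*y - 1

The degree is 2 — no degree-1 curve has this shape.
Observable constraints: one y-axis crossing is at y = 1.
Together with the visible shape, these determine p as stated.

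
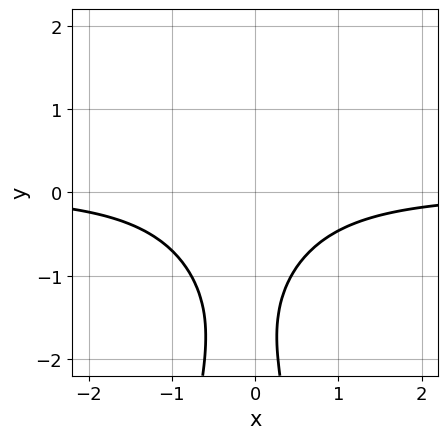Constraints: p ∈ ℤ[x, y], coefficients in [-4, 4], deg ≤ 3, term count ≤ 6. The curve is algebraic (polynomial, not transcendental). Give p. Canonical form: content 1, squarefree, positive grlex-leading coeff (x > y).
First, degree: no degree-2 curve has this shape, so deg p = 3.
Then, against the integer gridlines: the curve avoids every integer y-axis point in the box; it misses every integer gridline on the x-axis.
Finally, solving for integer coefficients yields p as stated.

3*x^2*y + x*y + y^2 + 3*y + 3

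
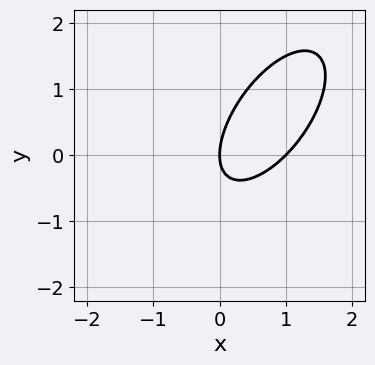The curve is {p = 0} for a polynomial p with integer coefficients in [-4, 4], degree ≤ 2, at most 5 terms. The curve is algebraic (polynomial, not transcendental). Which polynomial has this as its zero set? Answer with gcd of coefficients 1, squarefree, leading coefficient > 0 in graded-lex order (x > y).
First, deg p = 2.
Next, from the axis intercepts and sections: one y-axis crossing is at y = 0; among the integer gridlines, it crosses the x-axis at x ∈ {0, 1}.
Finally, the integer polynomial consistent with all of this is the stated p.

3*x^2 - 3*x*y + 2*y^2 - 3*x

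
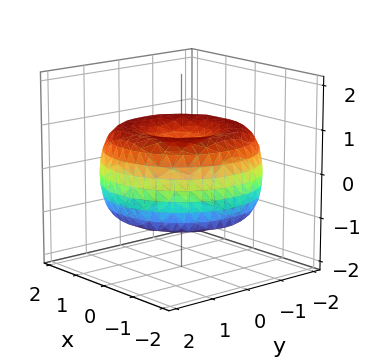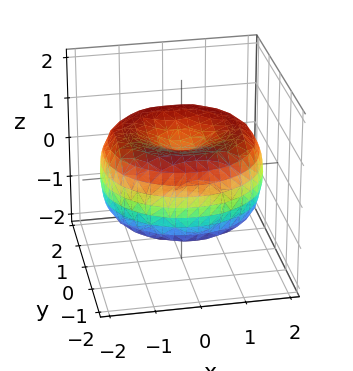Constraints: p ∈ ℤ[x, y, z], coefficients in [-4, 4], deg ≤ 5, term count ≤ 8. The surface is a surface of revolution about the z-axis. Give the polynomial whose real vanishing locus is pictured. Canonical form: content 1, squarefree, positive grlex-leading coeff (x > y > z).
x^4 + 2*x^2*y^2 + y^4 - 3*x^2 - 3*y^2 + 3*z^2 - 1

The degree is 4 — the shape is more complex than any degree-3 surface.
By symmetry, the z-axis is an axis of rotation, so x and y enter only as x² + y².
Checking where it meets the axes: a circular section at z = 1 has radius exactly 1.
Fitting integer coefficients to these (and the overall shape) gives p.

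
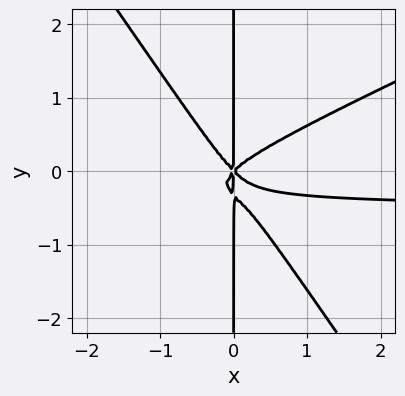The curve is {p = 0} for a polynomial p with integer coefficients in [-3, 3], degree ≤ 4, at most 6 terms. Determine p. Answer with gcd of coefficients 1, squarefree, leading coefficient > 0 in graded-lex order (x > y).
The degree is 4 — the shape is more complex than any degree-3 curve.
From the axis intercepts and sections: it crosses the x-axis at the gridline x = 0; every point of the y-axis in the box is on the curve.
Together with the visible shape, these determine p as stated.

2*x^3*y - 3*x^2*y^2 - 3*x*y^3 + x^3 - x*y^2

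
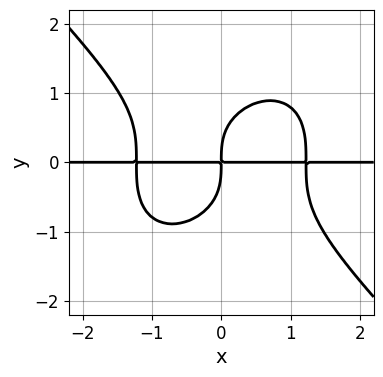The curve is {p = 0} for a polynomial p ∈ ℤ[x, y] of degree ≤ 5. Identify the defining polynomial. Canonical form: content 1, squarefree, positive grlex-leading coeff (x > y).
2*x^3*y + 2*y^4 - 3*x*y

First, degree: no degree-3 curve has this shape, so deg p = 4.
Next, observable constraints: the visible x-axis segment lies entirely on the curve.
Finally, the integer polynomial consistent with all of this is the stated p.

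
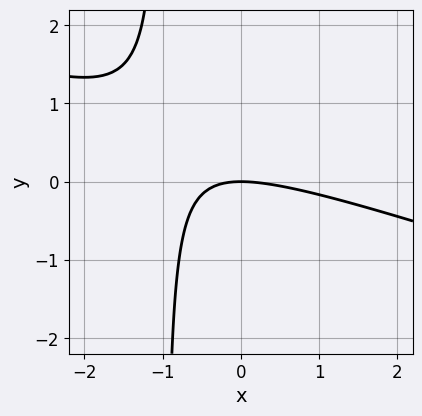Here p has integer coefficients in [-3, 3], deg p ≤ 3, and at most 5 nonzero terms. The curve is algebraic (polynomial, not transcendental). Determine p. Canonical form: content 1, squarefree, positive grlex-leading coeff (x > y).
x^2 + 3*x*y + 3*y

First, degree: the shape is more complex than any degree-1 curve, so deg p = 2.
Next, checking where it meets the axes: one x-axis crossing is at x = 0; it crosses the y-axis at the gridline y = 0.
Finally, assembling these constraints gives the stated polynomial.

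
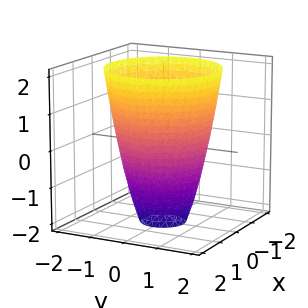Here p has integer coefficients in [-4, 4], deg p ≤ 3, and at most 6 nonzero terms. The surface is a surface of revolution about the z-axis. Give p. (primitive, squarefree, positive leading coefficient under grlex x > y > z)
2*x^2 + 2*y^2 - z - 3

First, degree: no degree-1 surface has this shape, so deg p = 2.
Then, symmetries: the z-axis is an axis of rotation, so x and y enter only as x² + y².
Then, reading off the gridlines: it misses every integer gridline on the z-axis; a circular section at z = -1 has radius exactly 1.
Finally, together with the visible shape, these determine p as stated.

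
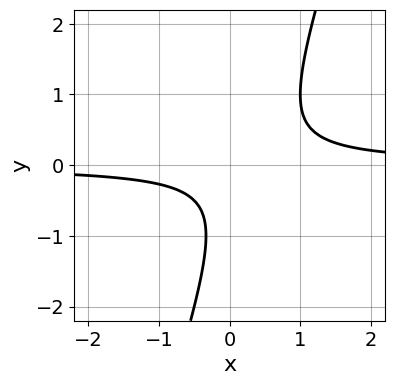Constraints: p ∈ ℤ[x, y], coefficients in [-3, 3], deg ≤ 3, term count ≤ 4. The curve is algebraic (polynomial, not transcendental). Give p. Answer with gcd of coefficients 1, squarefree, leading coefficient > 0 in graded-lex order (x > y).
First, the degree is 2 — a generic line meets the curve in up to 2 points.
Next, observable constraints: no x-intercept at any integer in the box; no y-intercept at any integer in the box.
Finally, solving for integer coefficients yields p as stated.

3*x*y - y^2 - y - 1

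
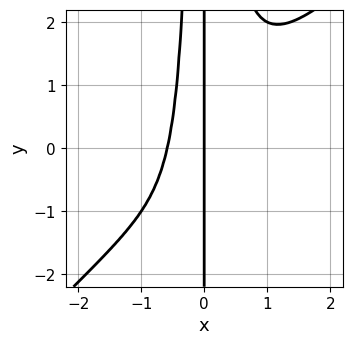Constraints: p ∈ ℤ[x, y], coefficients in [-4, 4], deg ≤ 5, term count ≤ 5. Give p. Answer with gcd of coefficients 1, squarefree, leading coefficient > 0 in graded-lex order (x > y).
deg p = 4. A generic line meets the curve in up to 4 points.
Checking where it meets the axes: the visible y-axis segment lies entirely on the curve; one x-axis crossing is at x = 0.
Putting this together gives p.

2*x^4 - 2*x^3*y + x^2 + x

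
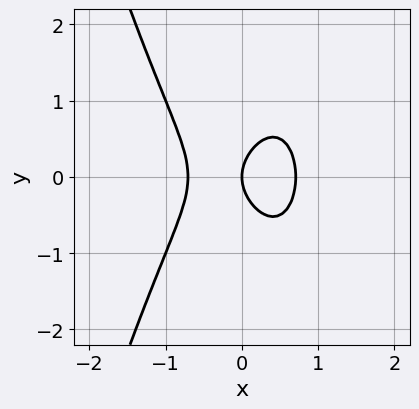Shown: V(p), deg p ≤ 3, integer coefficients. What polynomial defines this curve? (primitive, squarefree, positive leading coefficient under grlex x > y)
2*x^3 + y^2 - x

First, the degree is 3 — a generic line meets the curve in up to 3 points.
Next, symmetries: mirror symmetry y ↦ −y ⇒ only even powers of y.
Then, against the integer gridlines: it crosses the x-axis at the gridline x = 0; one y-axis crossing is at y = 0.
Finally, solving for integer coefficients yields p as stated.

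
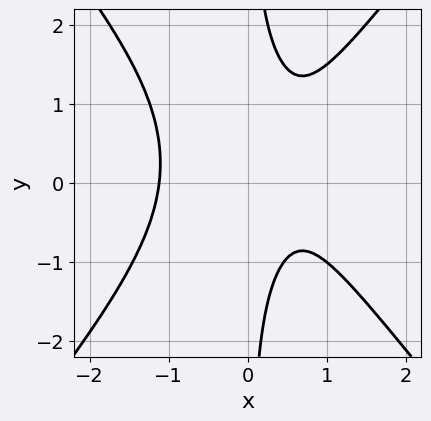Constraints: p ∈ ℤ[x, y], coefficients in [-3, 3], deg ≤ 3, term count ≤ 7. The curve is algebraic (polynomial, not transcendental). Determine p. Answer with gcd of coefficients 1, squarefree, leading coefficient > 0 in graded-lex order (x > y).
3*x^3 - 2*x*y^2 + x*y - 2*x + 2

1. deg p = 3.
2. Reading off the gridlines: no y-intercept at any integer in the box.
3. Assembling these constraints gives the stated polynomial.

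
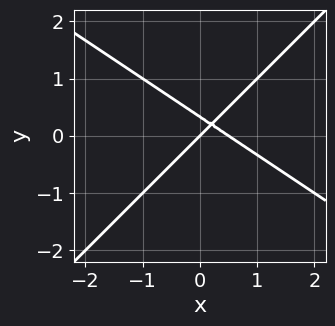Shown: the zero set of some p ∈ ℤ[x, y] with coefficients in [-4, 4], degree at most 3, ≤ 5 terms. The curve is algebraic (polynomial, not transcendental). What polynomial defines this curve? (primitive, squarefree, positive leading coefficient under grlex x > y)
1. Degree: the shape is more complex than any degree-1 curve, so deg p = 2.
2. Against the integer gridlines: it crosses the y-axis at the gridline y = 0; one x-axis crossing is at x = 0.
3. Solving for integer coefficients yields p as stated.

2*x^2 + x*y - 3*y^2 - x + y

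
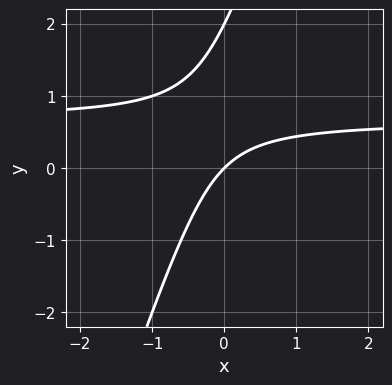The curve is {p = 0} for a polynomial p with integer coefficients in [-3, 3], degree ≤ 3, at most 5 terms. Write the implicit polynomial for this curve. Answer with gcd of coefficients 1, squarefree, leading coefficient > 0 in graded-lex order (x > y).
3*x*y - y^2 - 2*x + 2*y

(a) Degree: the shape is more complex than any degree-1 curve, so deg p = 2.
(b) Checking where it meets the axes: it crosses the x-axis at the gridline x = 0; among the integer gridlines, it crosses the y-axis at y ∈ {0, 2}.
(c) Matching integer coefficients to the picture gives p.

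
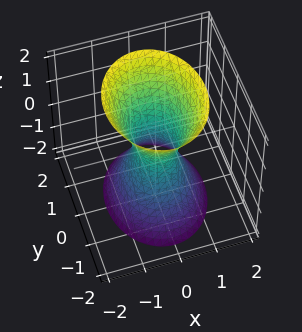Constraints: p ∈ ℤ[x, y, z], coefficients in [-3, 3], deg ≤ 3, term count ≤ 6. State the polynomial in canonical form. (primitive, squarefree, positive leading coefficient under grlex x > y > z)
3*x^2 + 2*y^2 - z^2 - 1

Degree: one connected sheet with a waist; a quadric, so deg p = 2.
Symmetries: it's symmetric under x → −x, forcing even powers of x; it's symmetric under y → −y, forcing even powers of y; the z ↦ −z reflection is a symmetry, so z appears only in even powers.
Checking where it meets the axes: no z-intercept at any integer in the box.
Putting this together gives p.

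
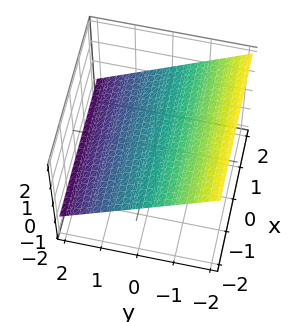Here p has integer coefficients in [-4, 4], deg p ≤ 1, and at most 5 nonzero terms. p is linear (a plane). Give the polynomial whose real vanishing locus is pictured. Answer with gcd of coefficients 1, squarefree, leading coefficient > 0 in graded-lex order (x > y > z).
2*y + 3*z - 2

1. The degree is 1 — the surface is flat (a plane).
2. Against the integer gridlines: it crosses the y-axis at the gridline y = 1; no x-intercept at any integer in the box.
3. Putting this together gives p.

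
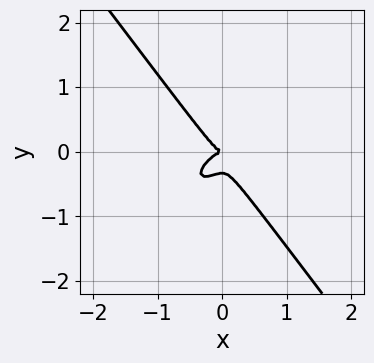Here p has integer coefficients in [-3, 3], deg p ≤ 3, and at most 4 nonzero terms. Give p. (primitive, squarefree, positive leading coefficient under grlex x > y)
3*x^3 - 3*x^2*y + 3*y^3 + y^2

1. Degree: the shape is more complex than any degree-2 curve, so deg p = 3.
2. Reading off the gridlines: it meets the x-axis at x = 0 (among the integer gridlines); it crosses the y-axis at the gridline y = 0.
3. The integer polynomial consistent with all of this is the stated p.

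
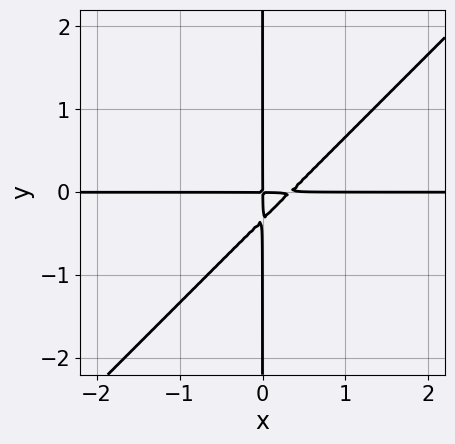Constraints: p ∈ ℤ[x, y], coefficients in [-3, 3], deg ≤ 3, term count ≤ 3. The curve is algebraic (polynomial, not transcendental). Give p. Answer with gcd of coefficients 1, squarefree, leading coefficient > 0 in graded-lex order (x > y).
3*x^2*y - 3*x*y^2 - x*y

First, deg p = 3.
Then, against the integer gridlines: the visible y-axis segment lies entirely on the curve; every point of the x-axis in the box is on the curve.
Finally, matching integer coefficients to the picture gives p.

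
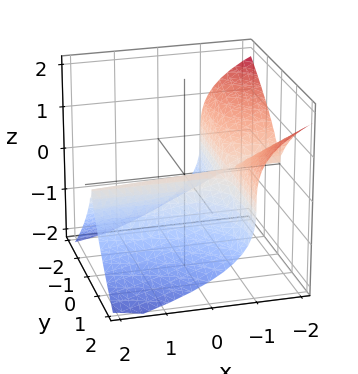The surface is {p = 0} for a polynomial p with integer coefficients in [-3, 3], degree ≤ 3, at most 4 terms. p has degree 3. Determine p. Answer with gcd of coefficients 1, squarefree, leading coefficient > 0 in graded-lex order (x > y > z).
First, the degree is 3 — a generic line meets the surface in up to 3 points.
Then, from the visible intercepts: one z-axis crossing is at z = 0; the visible x-axis segment lies entirely on the surface; it crosses the y-axis at the gridline y = 0.
Finally, matching integer coefficients to the picture gives p.

x*y^2 + z^3 + y^2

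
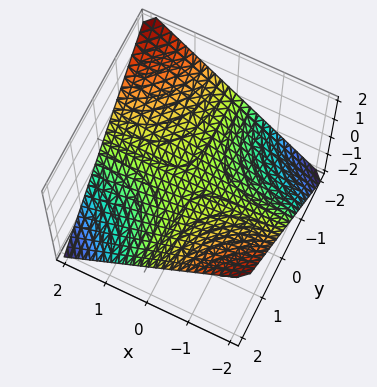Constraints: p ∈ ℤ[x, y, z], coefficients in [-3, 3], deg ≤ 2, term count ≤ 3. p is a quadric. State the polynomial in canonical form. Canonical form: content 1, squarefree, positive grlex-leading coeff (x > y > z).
x*y + 2*z

1. Degree: a saddle surface; a quadric, so deg p = 2.
2. Reading off the gridlines: one z-axis crossing is at z = 0; the visible y-axis segment lies entirely on the surface; every point of the x-axis in the box is on the surface.
3. Assembling these constraints gives the stated polynomial.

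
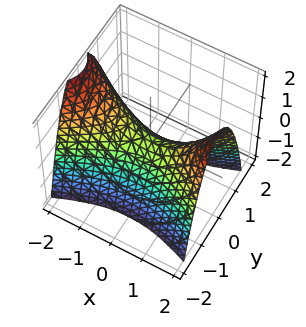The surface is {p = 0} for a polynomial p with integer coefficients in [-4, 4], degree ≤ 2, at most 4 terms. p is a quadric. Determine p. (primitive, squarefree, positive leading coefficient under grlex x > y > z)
First, the degree is 2 — a saddle surface; a quadric.
Next, symmetries: it's symmetric under y → −y, forcing even powers of y; mirror symmetry x ↦ −x ⇒ only even powers of x.
Then, against the integer gridlines: one z-axis crossing is at z = 0; one x-axis crossing is at x = 0; it meets the y-axis at y = 0 (among the integer gridlines).
Finally, together with the visible shape, these determine p as stated.

x^2 - 3*y^2 - 2*z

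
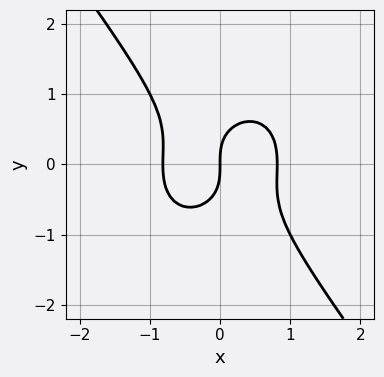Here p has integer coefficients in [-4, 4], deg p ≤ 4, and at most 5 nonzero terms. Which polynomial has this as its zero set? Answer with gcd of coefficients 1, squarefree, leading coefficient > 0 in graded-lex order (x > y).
1. Degree: the shape is more complex than any degree-2 curve, so deg p = 3.
2. From the axis intercepts and sections: it crosses the x-axis at the gridline x = 0; it crosses the y-axis at the gridline y = 0.
3. Putting this together gives p.

3*x^3 + x*y^2 + 2*y^3 - 2*x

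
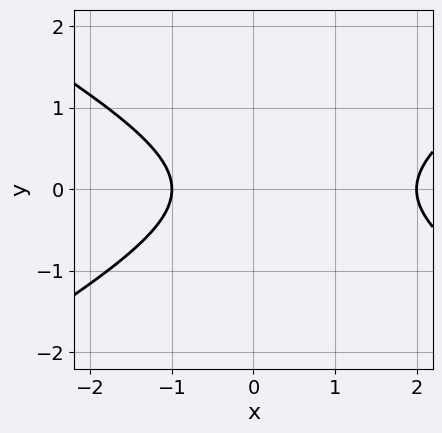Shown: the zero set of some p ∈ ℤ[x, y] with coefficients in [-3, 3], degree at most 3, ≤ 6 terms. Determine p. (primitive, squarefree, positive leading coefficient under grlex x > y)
x^2 - 3*y^2 - x - 2

(a) The degree is 2 — a generic line meets the curve in up to 2 points.
(b) Symmetries: it's symmetric under y → −y, forcing even powers of y.
(c) Checking where it meets the axes: among the integer gridlines, it crosses the x-axis at x ∈ {-1, 2}; no y-intercept at any integer in the box.
(d) Together with the visible shape, these determine p as stated.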